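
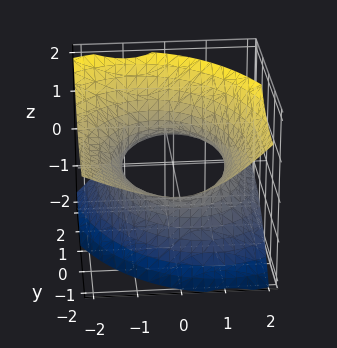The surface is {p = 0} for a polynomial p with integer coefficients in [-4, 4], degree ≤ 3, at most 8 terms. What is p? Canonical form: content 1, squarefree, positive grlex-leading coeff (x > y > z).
2*x^2 + 2*x*z + y^2 + 3*y*z - 3*z^2 - 3

deg p = 2.
Against the integer gridlines: it misses every integer gridline on the z-axis.
These observations pin down the coefficients.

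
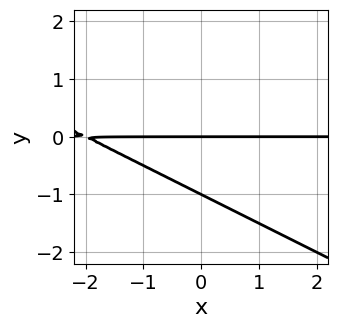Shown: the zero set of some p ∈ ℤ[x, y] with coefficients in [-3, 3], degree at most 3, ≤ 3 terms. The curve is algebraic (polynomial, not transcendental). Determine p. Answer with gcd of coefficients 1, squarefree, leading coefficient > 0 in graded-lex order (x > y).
(a) deg p = 2. The shape is more complex than any degree-1 curve.
(b) From the axis intercepts and sections: every point of the x-axis in the box is on the curve; among the integer gridlines, it crosses the y-axis at y ∈ {-1, 0}.
(c) Solving for integer coefficients yields p as stated.

x*y + 2*y^2 + 2*y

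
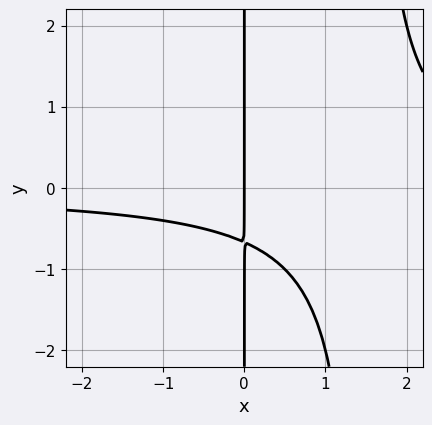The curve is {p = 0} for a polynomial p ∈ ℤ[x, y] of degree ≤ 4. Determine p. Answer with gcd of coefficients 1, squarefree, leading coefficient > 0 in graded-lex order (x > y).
deg p = 3. The shape is more complex than any degree-2 curve.
Checking where it meets the axes: one x-axis crossing is at x = 0; every point of the y-axis in the box is on the curve.
Assembling these constraints gives the stated polynomial.

2*x^2*y - 3*x*y - 2*x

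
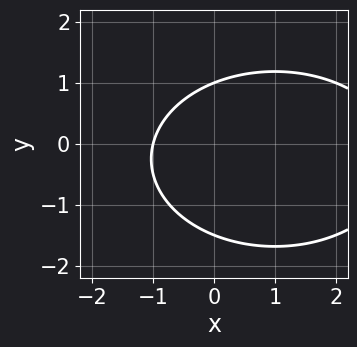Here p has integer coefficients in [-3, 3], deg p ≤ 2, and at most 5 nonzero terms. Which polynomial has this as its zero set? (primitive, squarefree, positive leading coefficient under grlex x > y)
x^2 + 2*y^2 - 2*x + y - 3

(a) deg p = 2.
(b) Against the integer gridlines: it meets the x-axis at x = -1 (among the integer gridlines); one y-axis crossing is at y = 1.
(c) Together with the visible shape, these determine p as stated.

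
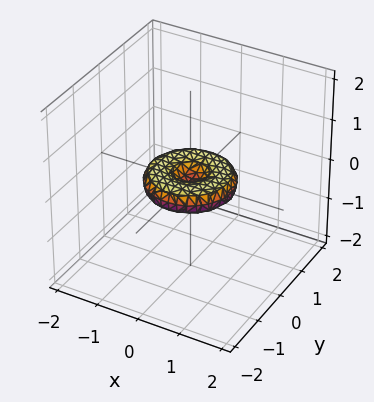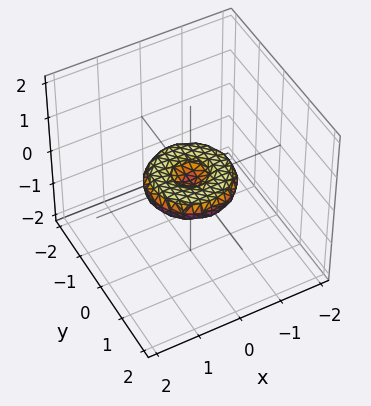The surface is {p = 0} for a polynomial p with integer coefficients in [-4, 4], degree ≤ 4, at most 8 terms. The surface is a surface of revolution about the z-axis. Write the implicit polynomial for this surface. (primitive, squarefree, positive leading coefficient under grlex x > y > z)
The degree is 4 — the shape is more complex than any degree-3 surface.
Symmetries: rotational symmetry about the z-axis ⇒ p depends on x, y only through x² + y².
Checking where it meets the axes: one z-axis crossing is at z = 0; a circular section at z = 0 has radius exactly 1.
Assembling these constraints gives the stated polynomial.

x^4 + 2*x^2*y^2 + y^4 - x^2 - y^2 + 3*z^2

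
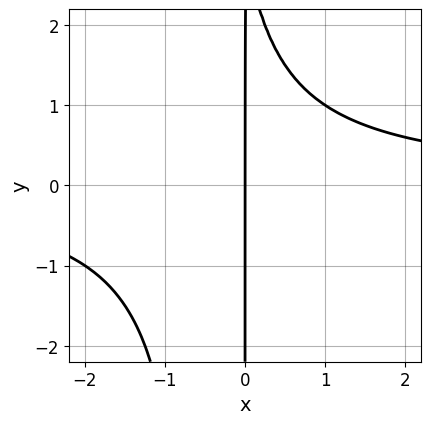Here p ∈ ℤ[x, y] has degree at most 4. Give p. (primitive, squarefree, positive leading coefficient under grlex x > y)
(a) Degree: a generic line meets the curve in up to 3 points, so deg p = 3.
(b) From the visible intercepts: the visible y-axis segment lies entirely on the curve; it crosses the x-axis at the gridline x = 0.
(c) Together with the visible shape, these determine p as stated.

2*x^2*y + x*y - 3*x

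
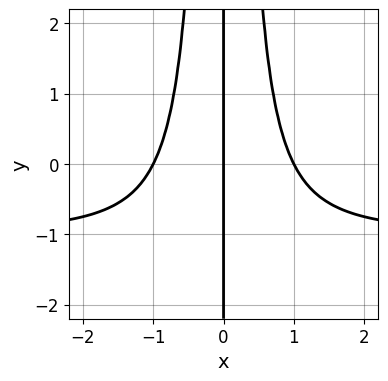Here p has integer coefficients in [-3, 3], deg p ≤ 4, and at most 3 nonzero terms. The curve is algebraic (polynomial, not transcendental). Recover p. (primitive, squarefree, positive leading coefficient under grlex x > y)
x^3*y + x^3 - x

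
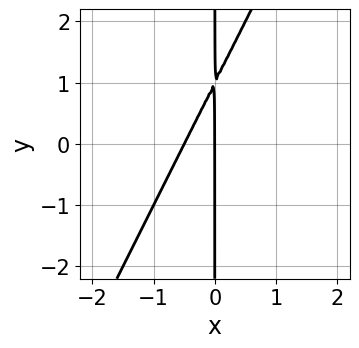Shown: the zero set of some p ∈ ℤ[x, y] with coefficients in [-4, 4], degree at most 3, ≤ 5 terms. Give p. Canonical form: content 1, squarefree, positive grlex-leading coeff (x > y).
2*x^2 - x*y + x

First, deg p = 2.
Then, checking where it meets the axes: one x-axis crossing is at x = 0; the visible y-axis segment lies entirely on the curve.
Finally, fitting integer coefficients to these (and the overall shape) gives p.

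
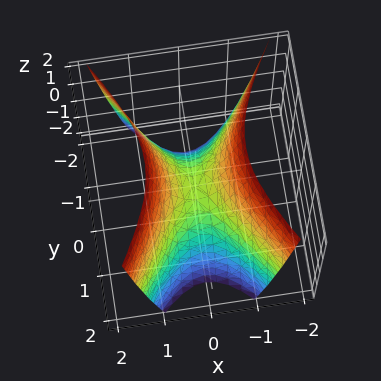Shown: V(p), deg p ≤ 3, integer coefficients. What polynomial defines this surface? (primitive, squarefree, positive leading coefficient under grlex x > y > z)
2*x^2 - y^2 - z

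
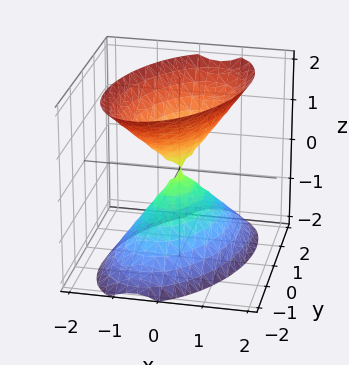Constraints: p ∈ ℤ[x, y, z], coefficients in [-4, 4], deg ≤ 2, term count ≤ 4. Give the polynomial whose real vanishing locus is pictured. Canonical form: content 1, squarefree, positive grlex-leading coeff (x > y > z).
First, there are 2 components. Treating them together as one polynomial.
Next, the degree is 2 — the shape is more complex than any degree-1 surface.
Next, reading off the gridlines: it meets the x-axis at x = 0 (among the integer gridlines); it crosses the z-axis at the gridline z = 0; one y-axis crossing is at y = 0.
Finally, solving for integer coefficients yields p as stated.

2*x^2 - x*y + y^2 - z^2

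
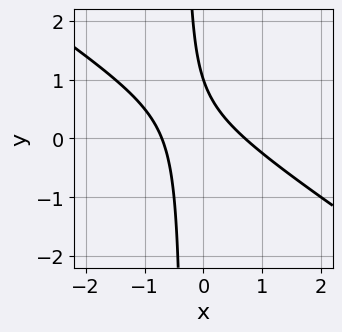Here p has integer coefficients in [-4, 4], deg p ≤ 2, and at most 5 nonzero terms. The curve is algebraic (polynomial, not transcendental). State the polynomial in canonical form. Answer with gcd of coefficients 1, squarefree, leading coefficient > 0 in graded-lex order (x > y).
The degree is 2 — no degree-1 curve has this shape.
From the axis intercepts and sections: it meets the y-axis at y = 1 (among the integer gridlines).
Together with the visible shape, these determine p as stated.

2*x^2 + 3*x*y + y - 1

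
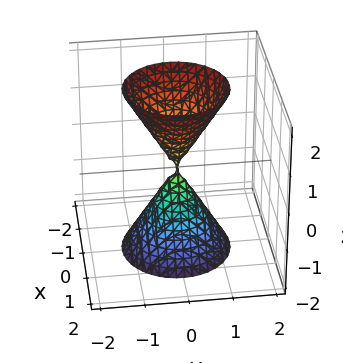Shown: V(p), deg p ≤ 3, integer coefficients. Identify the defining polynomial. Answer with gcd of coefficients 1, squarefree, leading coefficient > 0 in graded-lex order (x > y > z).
The picture has 2 separate pieces. They look like related sheets of one shape, so recover p as a whole.
The degree is 2 — a double cone through the origin; a quadric.
Symmetry: the surface is invariant under rotation about z: p = q(x² + y², z); the z ↦ −z reflection is a symmetry, so z appears only in even powers.
From the axis intercepts and sections: it meets the y-axis at y = 0 (among the integer gridlines); a circular section at z = -1 has radius between 0 and 1; it crosses the z-axis at the gridline z = 0.
Putting this together gives p.

3*x^2 + 3*y^2 - z^2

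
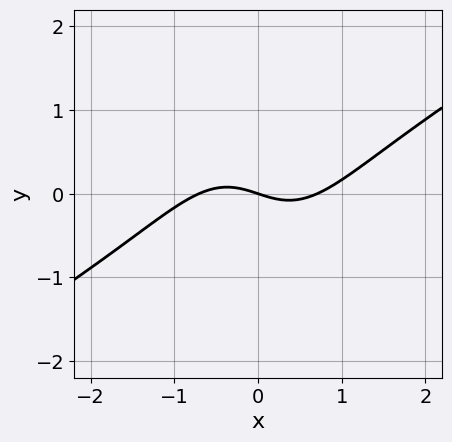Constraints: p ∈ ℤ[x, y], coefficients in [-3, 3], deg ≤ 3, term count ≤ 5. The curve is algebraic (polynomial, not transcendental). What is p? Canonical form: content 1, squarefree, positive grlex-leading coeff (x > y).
2*x^3 - 3*x^2*y - y^3 - x - 3*y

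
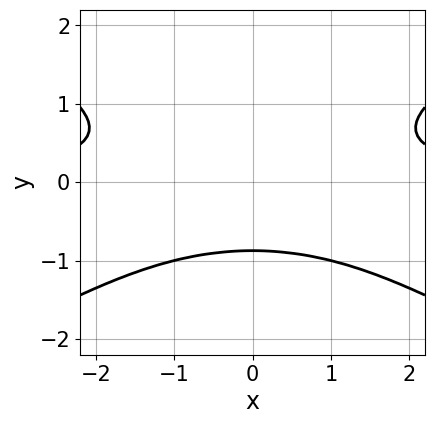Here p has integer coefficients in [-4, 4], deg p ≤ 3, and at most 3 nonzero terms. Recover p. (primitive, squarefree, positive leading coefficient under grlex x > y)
x^2*y - 3*y^3 - 2

First, deg p = 3.
Then, symmetries: the x ↦ −x reflection is a symmetry, so x appears only in even powers.
Next, from the axis intercepts and sections: it misses every integer gridline on the x-axis.
Finally, the integer polynomial consistent with all of this is the stated p.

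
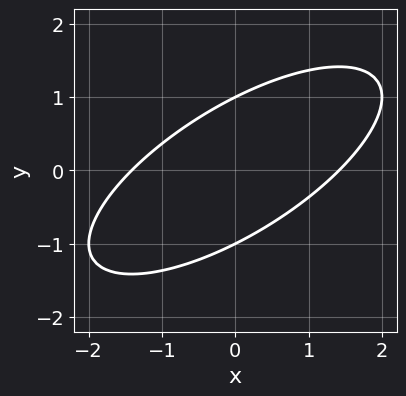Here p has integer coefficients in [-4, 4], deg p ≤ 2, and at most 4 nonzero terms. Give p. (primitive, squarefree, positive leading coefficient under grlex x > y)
1. The degree is 2 — a generic line meets the curve in up to 2 points.
2. Reading off the gridlines: the y-axis gridline crossings are at y ∈ {-1, 1}.
3. Together with the visible shape, these determine p as stated.

x^2 - 2*x*y + 2*y^2 - 2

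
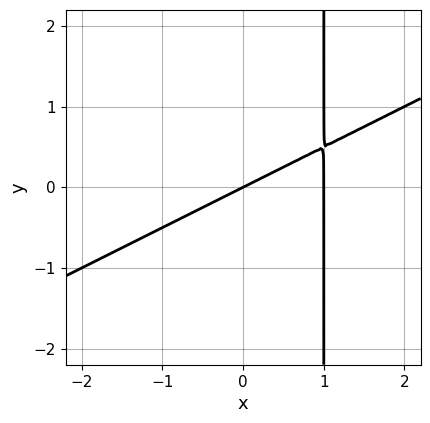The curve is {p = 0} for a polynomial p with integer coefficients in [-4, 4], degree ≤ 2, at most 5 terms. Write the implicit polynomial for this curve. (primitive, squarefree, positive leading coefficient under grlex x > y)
1. deg p = 2. A generic line meets the curve in up to 2 points.
2. From the axis intercepts and sections: among the integer gridlines, it crosses the x-axis at x ∈ {0, 1}; it crosses the y-axis at the gridline y = 0.
3. Together with the visible shape, these determine p as stated.

x^2 - 2*x*y - x + 2*y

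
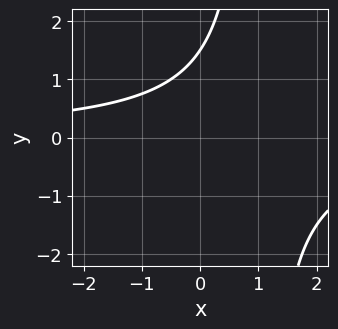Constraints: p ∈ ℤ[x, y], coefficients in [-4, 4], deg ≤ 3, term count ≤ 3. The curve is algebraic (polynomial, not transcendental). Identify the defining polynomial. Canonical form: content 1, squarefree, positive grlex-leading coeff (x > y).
2*x*y - 2*y + 3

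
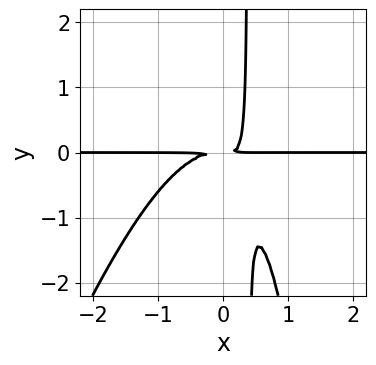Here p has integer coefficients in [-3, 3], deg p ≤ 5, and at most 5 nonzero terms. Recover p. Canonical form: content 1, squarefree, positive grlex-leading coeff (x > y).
3*x^3*y - x^2*y^2 + 3*x*y^2 - y^2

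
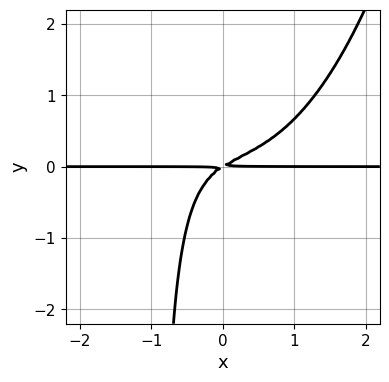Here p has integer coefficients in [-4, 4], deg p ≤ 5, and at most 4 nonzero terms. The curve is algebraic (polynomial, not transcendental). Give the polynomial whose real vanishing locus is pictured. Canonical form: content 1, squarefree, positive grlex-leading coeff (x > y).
deg p = 4. No degree-3 curve has this shape.
From the visible intercepts: every point of the x-axis in the box is on the curve.
The integer polynomial consistent with all of this is the stated p.

2*x^3*y - 3*x*y^2 + 2*x*y - 3*y^2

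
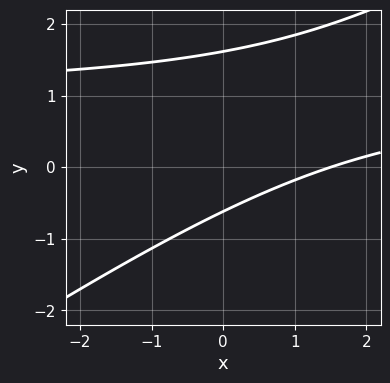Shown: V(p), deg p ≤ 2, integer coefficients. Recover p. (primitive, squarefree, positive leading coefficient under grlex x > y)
2*x*y - 3*y^2 - 2*x + 3*y + 3

First, deg p = 2. A generic line meets the curve in up to 2 points.
Finally, putting this together gives p.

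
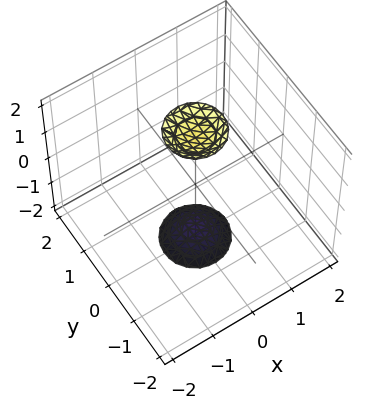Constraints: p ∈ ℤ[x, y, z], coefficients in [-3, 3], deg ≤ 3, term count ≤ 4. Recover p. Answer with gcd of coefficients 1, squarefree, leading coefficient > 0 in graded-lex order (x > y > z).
I count 2 distinct pieces. They look like related sheets of one shape, so recover p as a whole.
deg p = 2. No degree-1 surface has this shape.
Symmetries: the surface is invariant under rotation about z: p = q(x² + y², z).
Against the integer gridlines: no x-intercept at any integer in the box; it misses every integer gridline on the y-axis; a circular section at z = -2 has radius between 0 and 1.
These observations pin down the coefficients.

3*x^2 + 3*y^2 - z^2 + 3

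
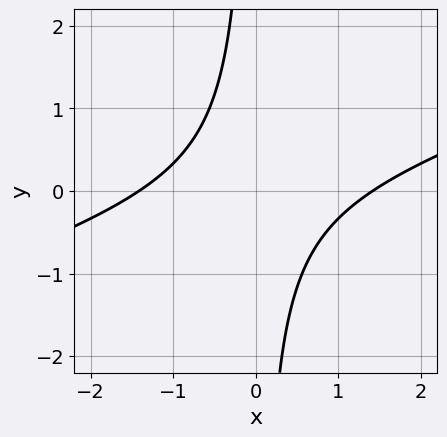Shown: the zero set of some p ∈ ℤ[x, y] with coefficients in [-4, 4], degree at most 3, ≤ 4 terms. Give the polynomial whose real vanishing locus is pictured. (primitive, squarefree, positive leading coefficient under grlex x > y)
x^2 - 3*x*y - 2

First, the degree is 2 — no degree-1 curve has this shape.
Next, checking where it meets the axes: the curve avoids every integer y-axis point in the box.
Finally, the integer polynomial consistent with all of this is the stated p.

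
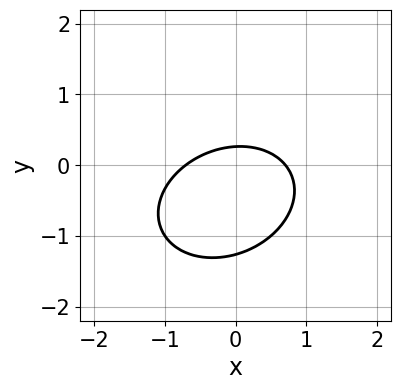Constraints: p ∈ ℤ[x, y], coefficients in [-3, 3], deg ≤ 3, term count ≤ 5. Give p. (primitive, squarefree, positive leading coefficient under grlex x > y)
2*x^2 - x*y + 3*y^2 + 3*y - 1

(a) deg p = 2.
(b) The integer polynomial consistent with all of this is the stated p.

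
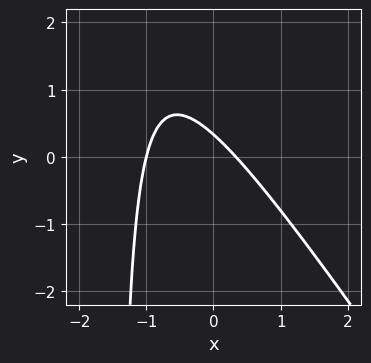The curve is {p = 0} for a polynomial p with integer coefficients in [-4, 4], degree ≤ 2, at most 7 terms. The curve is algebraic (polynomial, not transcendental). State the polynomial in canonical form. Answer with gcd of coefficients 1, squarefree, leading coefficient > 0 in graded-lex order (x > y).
3*x^2 + 2*x*y + 2*x + 3*y - 1

1. The degree is 2 — no degree-1 curve has this shape.
2. Against the integer gridlines: it meets the x-axis at x = -1 (among the integer gridlines).
3. Together with the visible shape, these determine p as stated.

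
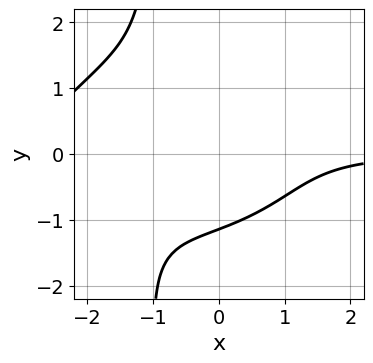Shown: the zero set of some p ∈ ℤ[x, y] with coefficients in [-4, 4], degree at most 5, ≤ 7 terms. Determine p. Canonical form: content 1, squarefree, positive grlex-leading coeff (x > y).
Degree: the shape is more complex than any degree-3 curve, so deg p = 4.
Reading off the gridlines: no x-intercept at any integer in the box.
Putting this together gives p.

x^3*y + 2*x*y^3 + 2*x^2*y + 2*y^3 + 3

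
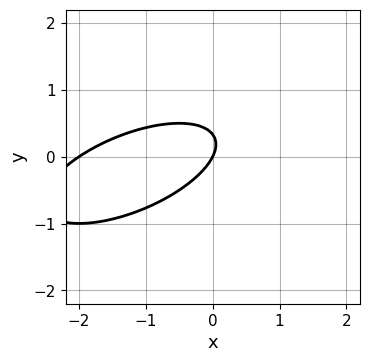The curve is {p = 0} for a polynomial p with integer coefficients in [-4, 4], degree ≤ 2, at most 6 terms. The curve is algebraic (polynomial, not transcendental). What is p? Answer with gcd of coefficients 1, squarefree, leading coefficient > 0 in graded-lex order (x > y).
1. The degree is 2 — the shape is more complex than any degree-1 curve.
2. Checking where it meets the axes: it meets the y-axis at y = 0 (among the integer gridlines); among the integer gridlines, it crosses the x-axis at x ∈ {-2, 0}.
3. These observations pin down the coefficients.

x^2 - 2*x*y + 3*y^2 + 2*x - y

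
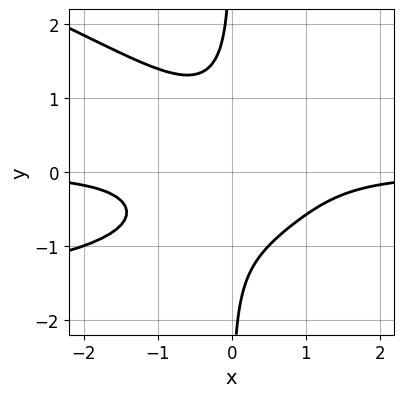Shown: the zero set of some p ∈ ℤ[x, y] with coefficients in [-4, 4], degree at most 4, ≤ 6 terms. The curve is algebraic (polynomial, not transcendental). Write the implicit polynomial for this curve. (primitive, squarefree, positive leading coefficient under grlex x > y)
(a) Degree: the shape is more complex than any degree-3 curve, so deg p = 4.
(b) From the visible intercepts: it misses every integer gridline on the x-axis; no y-intercept at any integer in the box.
(c) Assembling these constraints gives the stated polynomial.

x^2*y^2 + 3*x*y^3 + 3*x^2*y + 2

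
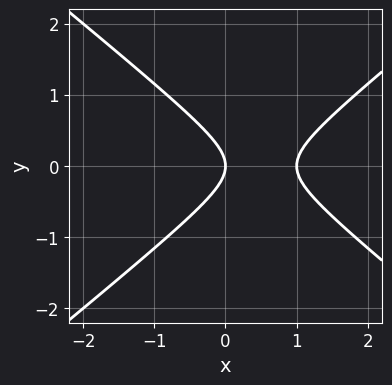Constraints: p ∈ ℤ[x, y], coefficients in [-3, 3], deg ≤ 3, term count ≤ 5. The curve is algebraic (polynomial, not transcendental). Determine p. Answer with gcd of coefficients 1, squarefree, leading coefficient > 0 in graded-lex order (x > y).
2*x^2 - 3*y^2 - 2*x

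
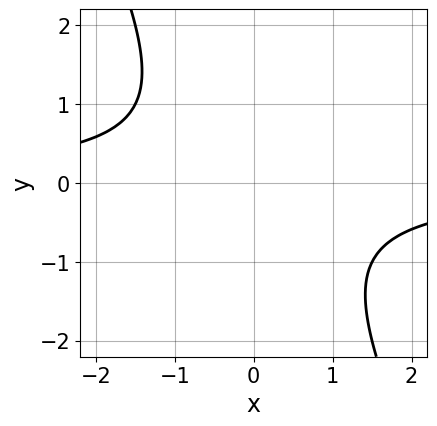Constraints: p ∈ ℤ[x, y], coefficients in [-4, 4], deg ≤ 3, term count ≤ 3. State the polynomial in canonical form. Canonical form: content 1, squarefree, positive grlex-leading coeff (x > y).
First, the degree is 2 — no degree-1 curve has this shape.
Then, reading off the gridlines: no x-intercept at any integer in the box; no y-intercept at any integer in the box.
Finally, these observations pin down the coefficients.

2*x*y + y^2 + 2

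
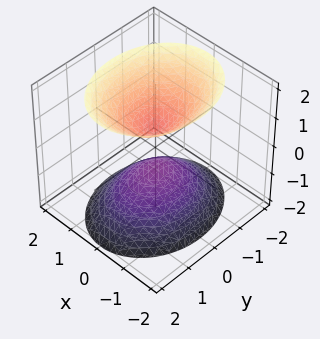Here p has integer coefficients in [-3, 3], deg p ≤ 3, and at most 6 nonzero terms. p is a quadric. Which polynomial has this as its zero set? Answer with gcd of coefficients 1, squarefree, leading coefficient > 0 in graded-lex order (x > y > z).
1. I count 2 distinct pieces. They look like related sheets of one shape, so recover p as a whole.
2. deg p = 2. Two separate bowl-shaped sheets opening away from each other; a quadric.
3. Symmetries: the y ↦ −y reflection is a symmetry, so y appears only in even powers; the x ↦ −x reflection is a symmetry, so x appears only in even powers; it's symmetric under z → −z, forcing even powers of z.
4. Reading off the gridlines: the surface avoids every integer y-axis point in the box; it misses every integer gridline on the x-axis.
5. Putting this together gives p.

3*x^2 + 2*y^2 - 2*z^2 + 1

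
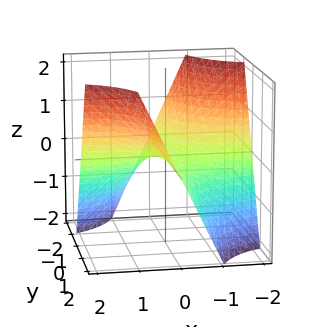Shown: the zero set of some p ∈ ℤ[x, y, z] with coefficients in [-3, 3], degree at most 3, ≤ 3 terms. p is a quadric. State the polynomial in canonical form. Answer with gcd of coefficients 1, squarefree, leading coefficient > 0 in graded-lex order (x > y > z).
First, the degree is 2 — a hyperbolic paraboloid; a quadric.
Then, checking where it meets the axes: one z-axis crossing is at z = 0; the visible y-axis segment lies entirely on the surface; every point of the x-axis in the box is on the surface.
Finally, assembling these constraints gives the stated polynomial.

x*y - z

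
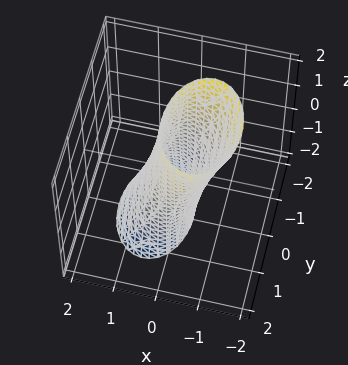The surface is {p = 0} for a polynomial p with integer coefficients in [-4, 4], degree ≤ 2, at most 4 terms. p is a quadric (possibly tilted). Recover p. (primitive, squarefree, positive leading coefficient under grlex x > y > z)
(a) Degree: a generic line meets the surface in up to 2 points, so deg p = 2.
(b) From the visible intercepts: among the integer gridlines, it crosses the y-axis at y ∈ {-1, 1}; no z-intercept at any integer in the box.
(c) Putting this together gives p.

2*x^2 + x*z + y^2 - 1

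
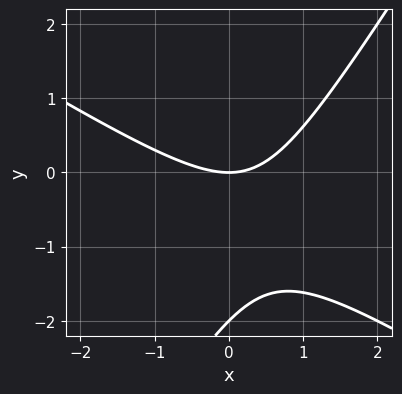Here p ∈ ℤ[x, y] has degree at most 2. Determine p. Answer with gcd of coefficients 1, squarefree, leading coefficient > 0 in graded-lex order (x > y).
First, degree: no degree-1 curve has this shape, so deg p = 2.
Then, checking where it meets the axes: among the integer gridlines, it crosses the y-axis at y ∈ {-2, 0}; it crosses the x-axis at the gridline x = 0.
Finally, fitting integer coefficients to these (and the overall shape) gives p.

x^2 + x*y - y^2 - 2*y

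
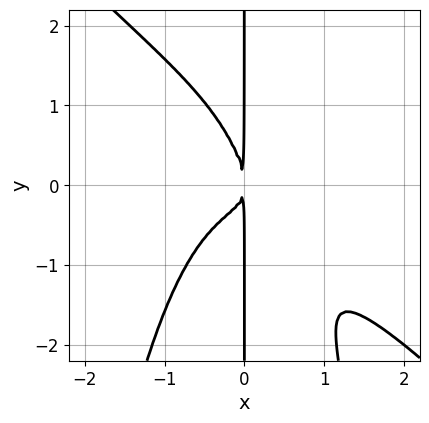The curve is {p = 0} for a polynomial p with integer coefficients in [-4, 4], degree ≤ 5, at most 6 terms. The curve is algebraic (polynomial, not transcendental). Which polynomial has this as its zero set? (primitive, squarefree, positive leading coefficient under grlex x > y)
First, degree: no degree-3 curve has this shape, so deg p = 4.
Then, reading off the gridlines: the visible y-axis segment lies entirely on the curve.
Finally, solving for integer coefficients yields p as stated.

3*x^4 + 3*x^3*y + 3*x^2*y + 2*x*y^2 + 2*x^2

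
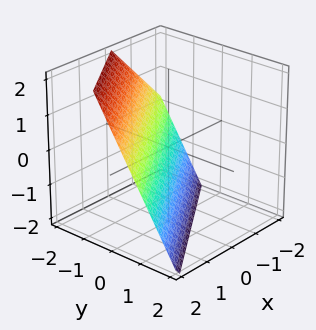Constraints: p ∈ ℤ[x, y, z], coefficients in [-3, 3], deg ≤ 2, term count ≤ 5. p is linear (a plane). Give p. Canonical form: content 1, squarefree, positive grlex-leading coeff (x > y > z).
2*x - 3*y - 2*z - 2

The degree is 1 — every cross-section is a straight line — this is a plane.
Reading off the gridlines: one x-axis crossing is at x = 1; one z-axis crossing is at z = -1.
Fitting integer coefficients to these (and the overall shape) gives p.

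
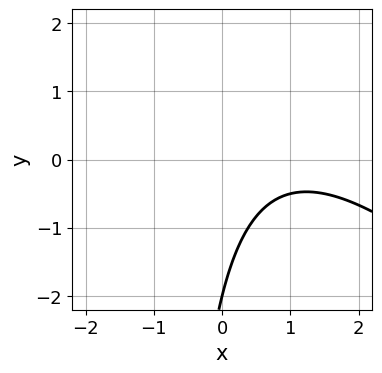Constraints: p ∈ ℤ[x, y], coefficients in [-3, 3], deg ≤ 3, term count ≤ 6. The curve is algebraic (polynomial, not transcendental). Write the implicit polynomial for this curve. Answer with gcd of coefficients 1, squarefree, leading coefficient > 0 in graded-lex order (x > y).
1. The degree is 2 — a generic line meets the curve in up to 2 points.
2. Against the integer gridlines: the curve avoids every integer x-axis point in the box; it meets the y-axis at y = -2 (among the integer gridlines).
3. Matching integer coefficients to the picture gives p.

x^2 + x*y - 2*x + y + 2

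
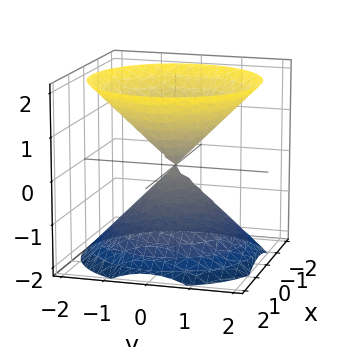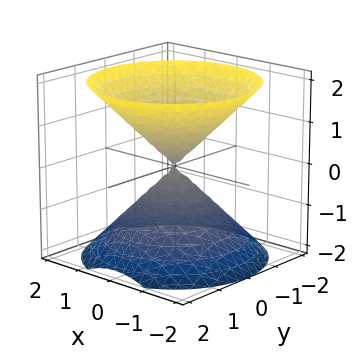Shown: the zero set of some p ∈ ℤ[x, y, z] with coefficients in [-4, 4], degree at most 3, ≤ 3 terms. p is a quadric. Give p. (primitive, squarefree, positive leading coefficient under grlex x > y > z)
x^2 + y^2 - z^2

(a) I count 2 distinct pieces. Treating them together as one polynomial.
(b) The degree is 2 — a double cone through the origin; a quadric.
(c) Symmetries: the z ↦ −z reflection is a symmetry, so z appears only in even powers; rotational symmetry about the z-axis ⇒ p depends on x, y only through x² + y².
(d) Against the integer gridlines: one y-axis crossing is at y = 0; it meets the z-axis at z = 0 (among the integer gridlines).
(e) Assembling these constraints gives the stated polynomial.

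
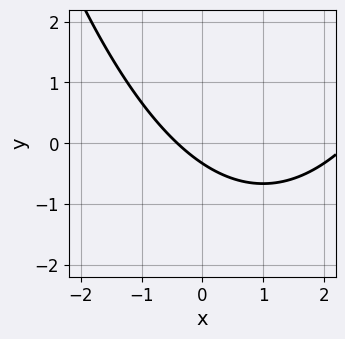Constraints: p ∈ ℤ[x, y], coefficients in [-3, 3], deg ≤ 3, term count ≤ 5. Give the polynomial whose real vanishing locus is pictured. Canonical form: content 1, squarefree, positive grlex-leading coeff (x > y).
x^2 - 2*x - 3*y - 1

First, deg p = 2.
Finally, solving for integer coefficients yields p as stated.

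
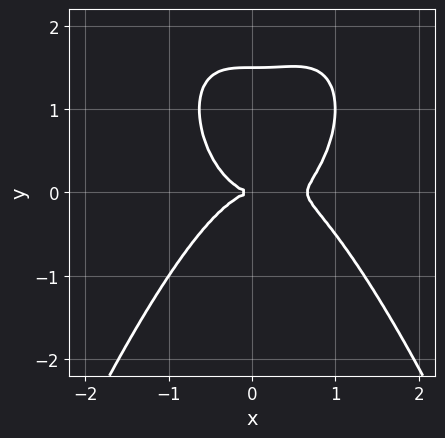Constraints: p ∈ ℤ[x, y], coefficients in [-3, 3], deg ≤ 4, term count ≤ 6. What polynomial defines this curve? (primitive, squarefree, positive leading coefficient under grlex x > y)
The degree is 4 — a generic line meets the curve in up to 4 points.
Observable constraints: one x-axis crossing is at x = 0; it crosses the y-axis at the gridline y = 0.
Solving for integer coefficients yields p as stated.

3*x^4 - 2*x^3 + 2*y^3 - 3*y^2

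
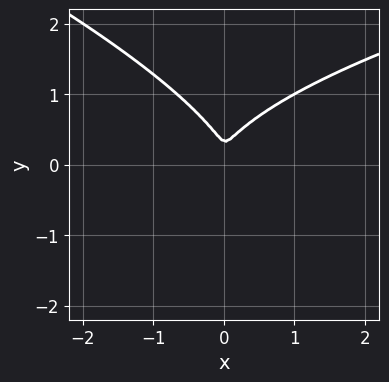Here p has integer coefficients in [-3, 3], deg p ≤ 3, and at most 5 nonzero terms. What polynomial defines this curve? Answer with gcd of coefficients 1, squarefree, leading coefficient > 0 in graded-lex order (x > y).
x*y^2 + 3*y^3 - 3*x^2 - y^2

1. Degree: the shape is more complex than any degree-2 curve, so deg p = 3.
2. The integer polynomial consistent with all of this is the stated p.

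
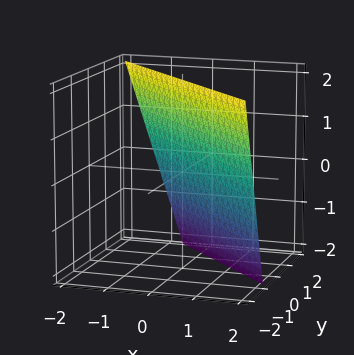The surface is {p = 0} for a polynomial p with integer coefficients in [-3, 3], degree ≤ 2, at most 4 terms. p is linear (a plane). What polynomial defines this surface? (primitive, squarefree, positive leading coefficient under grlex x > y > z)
3*x + 3*y + z - 2

Degree: every cross-section is a straight line — this is a plane, so deg p = 1.
From the axis intercepts and sections: it meets the z-axis at z = 2 (among the integer gridlines).
Putting this together gives p.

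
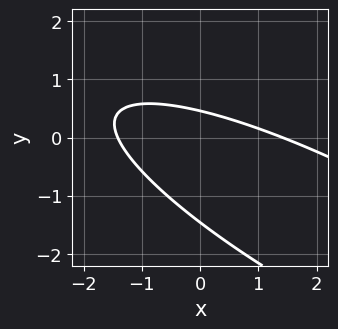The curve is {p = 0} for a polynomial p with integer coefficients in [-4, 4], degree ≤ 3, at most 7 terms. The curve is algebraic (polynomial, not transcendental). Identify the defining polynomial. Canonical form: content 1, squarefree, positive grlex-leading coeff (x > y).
The degree is 2 — a generic line meets the curve in up to 2 points.
Matching integer coefficients to the picture gives p.

x^2 + 3*x*y + 3*y^2 + 3*y - 2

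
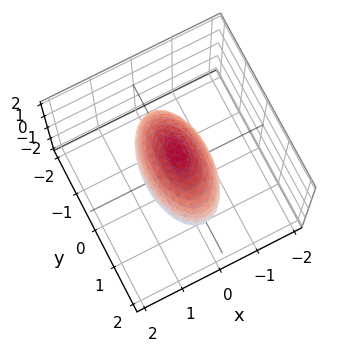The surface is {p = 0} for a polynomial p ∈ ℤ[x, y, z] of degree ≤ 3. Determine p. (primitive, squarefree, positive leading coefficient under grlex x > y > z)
3*x^2 + y^2 + z^2 - 2

Degree: a closed, bounded, convex surface; a quadric, so deg p = 2.
Symmetries: it's symmetric under x → −x, forcing even powers of x; it's symmetric under y → −y, forcing even powers of y; mirror symmetry z ↦ −z ⇒ only even powers of z.
These observations pin down the coefficients.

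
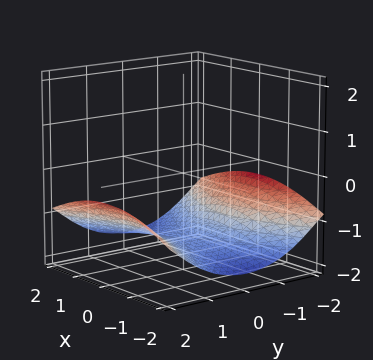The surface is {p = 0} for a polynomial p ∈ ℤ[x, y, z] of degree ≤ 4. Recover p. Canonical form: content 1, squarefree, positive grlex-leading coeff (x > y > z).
2*y^2*z + 3*z^3 + x^2 + 3*z^2 + 3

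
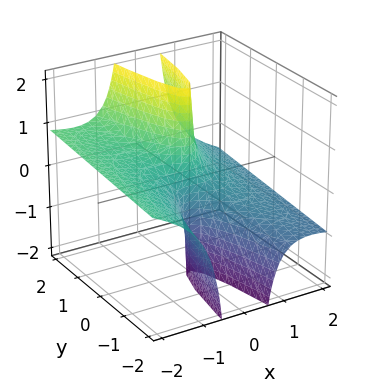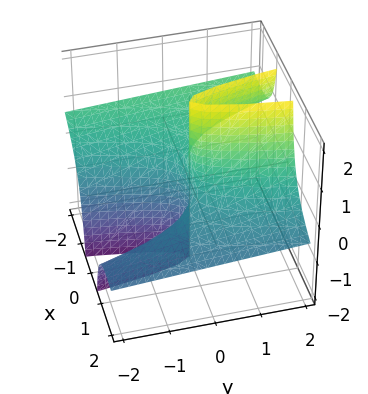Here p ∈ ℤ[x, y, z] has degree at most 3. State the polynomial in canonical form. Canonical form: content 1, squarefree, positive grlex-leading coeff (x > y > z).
x^3 + 3*x^2*z - y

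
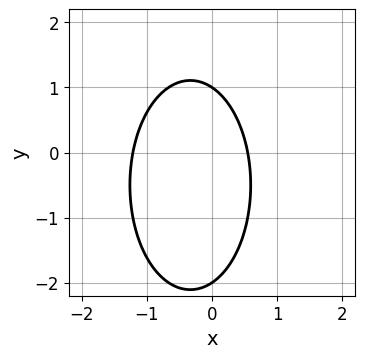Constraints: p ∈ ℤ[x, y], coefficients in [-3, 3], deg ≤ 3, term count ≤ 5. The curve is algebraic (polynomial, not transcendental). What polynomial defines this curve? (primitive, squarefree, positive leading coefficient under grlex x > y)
3*x^2 + y^2 + 2*x + y - 2

Degree: a generic line meets the curve in up to 2 points, so deg p = 2.
Observable constraints: the y-axis gridline crossings are at y ∈ {-2, 1}.
Matching integer coefficients to the picture gives p.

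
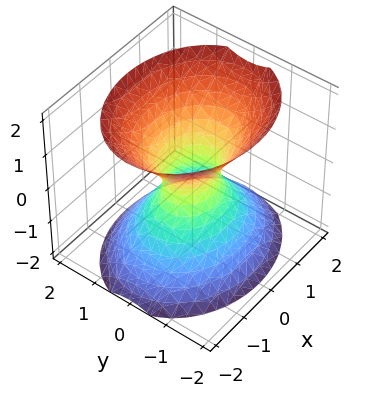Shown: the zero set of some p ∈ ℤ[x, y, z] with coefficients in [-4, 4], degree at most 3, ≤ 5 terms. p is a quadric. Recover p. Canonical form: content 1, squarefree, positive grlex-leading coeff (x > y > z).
2*x^2 + 3*y^2 - 2*z^2 - 1

deg p = 2.
Symmetries: it's symmetric under x → −x, forcing even powers of x; the z ↦ −z reflection is a symmetry, so z appears only in even powers; it's symmetric under y → −y, forcing even powers of y.
Observable constraints: no z-intercept at any integer in the box.
Solving for integer coefficients yields p as stated.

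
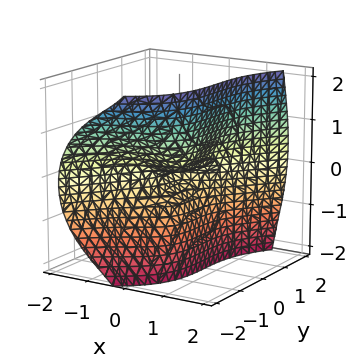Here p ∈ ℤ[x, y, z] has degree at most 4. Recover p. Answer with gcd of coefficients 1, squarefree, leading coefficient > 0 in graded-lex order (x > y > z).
2*x^3 + 2*x*z^2 - y^3 - 2*z^2 - z

First, deg p = 3.
Next, from the axis intercepts and sections: one x-axis crossing is at x = 0; one z-axis crossing is at z = 0; it crosses the y-axis at the gridline y = 0.
Finally, matching integer coefficients to the picture gives p.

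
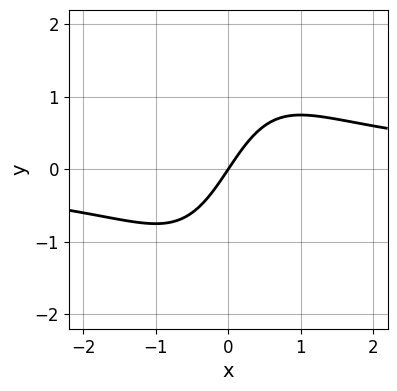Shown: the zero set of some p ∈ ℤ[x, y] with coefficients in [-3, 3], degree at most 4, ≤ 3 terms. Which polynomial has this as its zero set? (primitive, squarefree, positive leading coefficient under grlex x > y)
First, degree: the shape is more complex than any degree-2 curve, so deg p = 3.
Next, from the visible intercepts: it crosses the x-axis at the gridline x = 0; one y-axis crossing is at y = 0.
Finally, together with the visible shape, these determine p as stated.

2*x^2*y - 3*x + 2*y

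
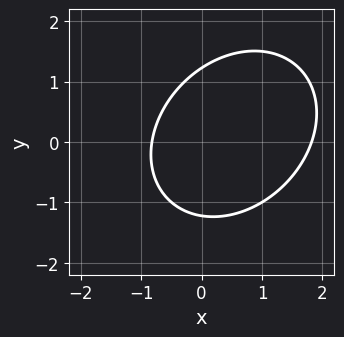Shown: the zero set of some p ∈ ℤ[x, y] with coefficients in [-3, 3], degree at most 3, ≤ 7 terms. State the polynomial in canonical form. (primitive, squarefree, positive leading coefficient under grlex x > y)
First, degree: the shape is more complex than any degree-1 curve, so deg p = 2.
Finally, the integer polynomial consistent with all of this is the stated p.

2*x^2 - x*y + 2*y^2 - 2*x - 3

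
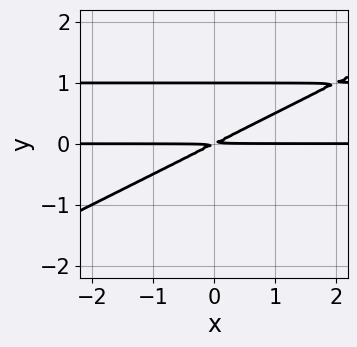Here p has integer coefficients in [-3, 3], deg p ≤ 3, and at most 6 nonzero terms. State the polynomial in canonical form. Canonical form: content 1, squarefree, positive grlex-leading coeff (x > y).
The degree is 3 — a generic line meets the curve in up to 3 points.
From the visible intercepts: one y-axis crossing is at y = 1; the visible x-axis segment lies entirely on the curve.
Putting this together gives p.

x*y^2 - 2*y^3 - x*y + 2*y^2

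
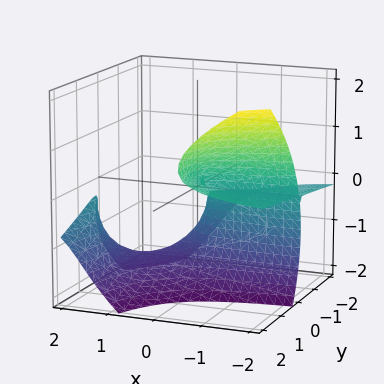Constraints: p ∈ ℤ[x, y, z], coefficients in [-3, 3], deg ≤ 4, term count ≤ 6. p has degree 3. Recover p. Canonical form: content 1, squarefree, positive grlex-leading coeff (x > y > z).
3*x*y*z + 2*z^3 + y^2 - 3*y*z + 3*z^2

(a) I count 2 distinct pieces.
(b) The degree is 3 — the shape is more complex than any degree-2 surface.
(c) From the axis intercepts and sections: every point of the x-axis in the box is on the surface.
(d) Fitting integer coefficients to these (and the overall shape) gives p.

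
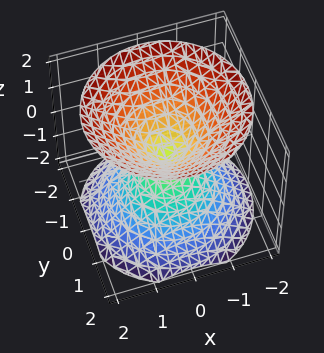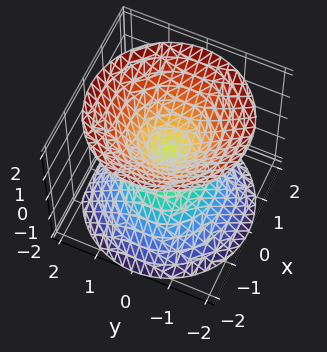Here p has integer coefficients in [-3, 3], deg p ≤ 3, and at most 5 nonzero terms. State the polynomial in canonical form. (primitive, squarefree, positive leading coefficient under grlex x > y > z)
x^2 + y^2 - z^2

1. The picture has 2 separate pieces.
2. The degree is 2 — a double cone through the origin; a quadric.
3. Symmetries: mirror symmetry z ↦ −z ⇒ only even powers of z; rotational symmetry about the z-axis ⇒ p depends on x, y only through x² + y².
4. From the visible intercepts: it crosses the z-axis at the gridline z = 0; it meets the y-axis at y = 0 (among the integer gridlines).
5. Solving for integer coefficients yields p as stated.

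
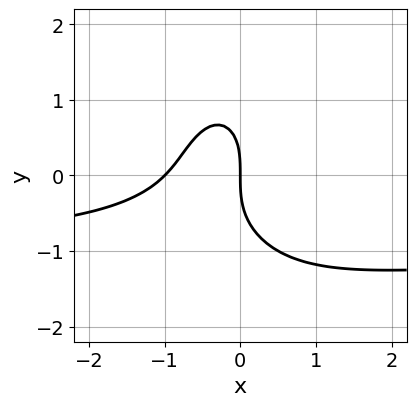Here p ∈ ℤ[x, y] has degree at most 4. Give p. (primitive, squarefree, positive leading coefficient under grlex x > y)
2*x^2*y + y^3 + 2*x^2 + 2*x

First, deg p = 3. A generic line meets the curve in up to 3 points.
Next, reading off the gridlines: it meets the y-axis at y = 0 (among the integer gridlines); the x-axis gridline crossings are at x ∈ {-1, 0}.
Finally, solving for integer coefficients yields p as stated.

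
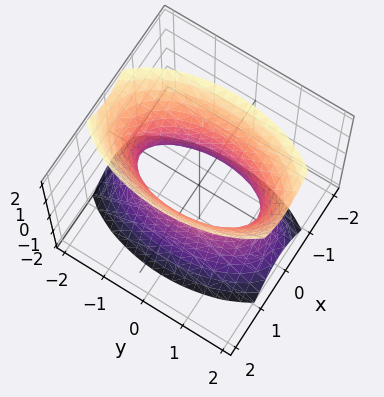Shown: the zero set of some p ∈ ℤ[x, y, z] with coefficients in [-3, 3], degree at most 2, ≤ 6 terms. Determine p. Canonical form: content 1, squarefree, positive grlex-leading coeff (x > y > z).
deg p = 2. One connected sheet with a waist; a quadric.
Symmetries: mirror symmetry z ↦ −z ⇒ only even powers of z; it's symmetric under x → −x, forcing even powers of x; it's symmetric under y → −y, forcing even powers of y.
Reading off the gridlines: the surface avoids every integer z-axis point in the box.
Fitting integer coefficients to these (and the overall shape) gives p.

3*x^2 + y^2 - z^2 - 2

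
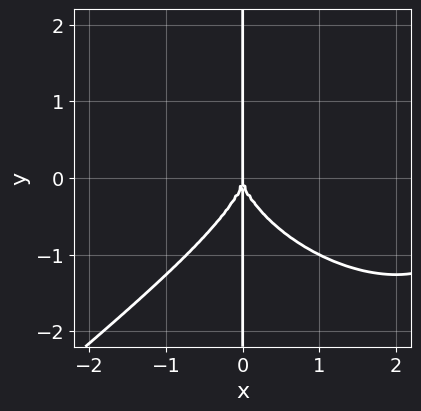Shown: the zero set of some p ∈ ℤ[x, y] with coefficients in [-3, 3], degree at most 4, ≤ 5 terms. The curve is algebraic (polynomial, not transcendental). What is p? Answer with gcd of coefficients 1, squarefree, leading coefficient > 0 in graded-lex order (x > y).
x^4 - 2*x*y^3 - 3*x^3

The degree is 4 — the shape is more complex than any degree-3 curve.
From the visible intercepts: the visible y-axis segment lies entirely on the curve; it meets the x-axis at x = 0 (among the integer gridlines).
Fitting integer coefficients to these (and the overall shape) gives p.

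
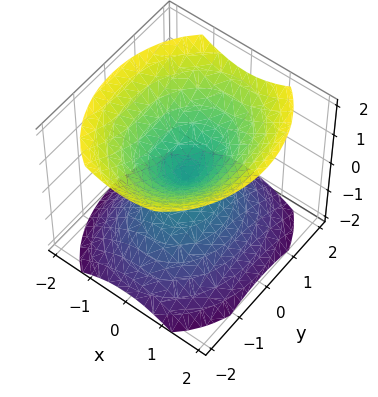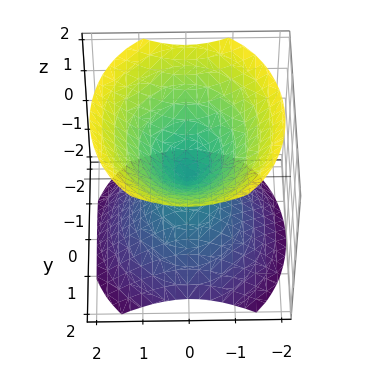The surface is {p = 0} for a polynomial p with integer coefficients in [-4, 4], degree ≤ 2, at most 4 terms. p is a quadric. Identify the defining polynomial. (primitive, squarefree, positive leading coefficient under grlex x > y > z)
3*x^2 + 2*y^2 - 3*z^2

(a) There are 2 components.
(b) The degree is 2 — two nappes meeting at a single point; a quadric.
(c) Symmetries: it's symmetric under z → −z, forcing even powers of z; mirror symmetry x ↦ −x ⇒ only even powers of x; it's symmetric under y → −y, forcing even powers of y.
(d) From the axis intercepts and sections: it meets the x-axis at x = 0 (among the integer gridlines); it crosses the y-axis at the gridline y = 0; it meets the z-axis at z = 0 (among the integer gridlines).
(e) Solving for integer coefficients yields p as stated.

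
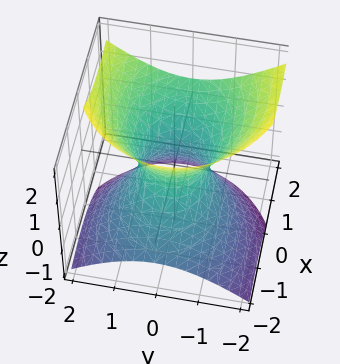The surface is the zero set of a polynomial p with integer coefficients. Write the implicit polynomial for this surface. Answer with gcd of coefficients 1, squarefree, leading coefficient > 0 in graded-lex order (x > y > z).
2*x^2 - 3*x*z + 3*y^2 - 3*z^2 - 2

(a) Degree: a generic line meets the surface in up to 2 points, so deg p = 2.
(b) From the axis intercepts and sections: the x-axis gridline crossings are at x ∈ {-1, 1}; it misses every integer gridline on the z-axis.
(c) Together with the visible shape, these determine p as stated.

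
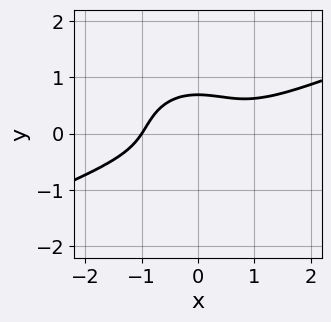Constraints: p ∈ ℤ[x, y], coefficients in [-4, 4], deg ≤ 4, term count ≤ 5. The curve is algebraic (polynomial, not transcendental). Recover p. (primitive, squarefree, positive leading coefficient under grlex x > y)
x^3 - 2*x^2*y - 3*y^3 + 1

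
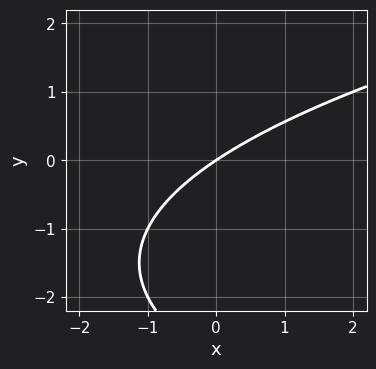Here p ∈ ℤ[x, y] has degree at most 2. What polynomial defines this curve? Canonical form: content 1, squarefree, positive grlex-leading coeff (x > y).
y^2 - 2*x + 3*y

First, deg p = 2. No degree-1 curve has this shape.
Next, from the visible intercepts: it meets the x-axis at x = 0 (among the integer gridlines); one y-axis crossing is at y = 0.
Finally, together with the visible shape, these determine p as stated.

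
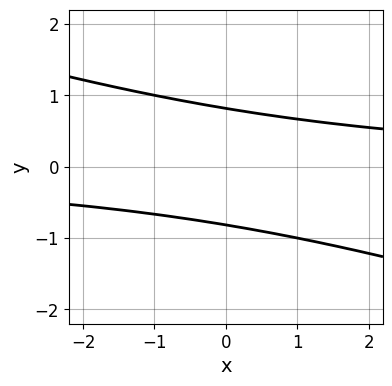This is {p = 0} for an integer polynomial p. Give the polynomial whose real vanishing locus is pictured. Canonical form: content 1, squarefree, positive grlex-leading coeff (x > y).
x*y + 3*y^2 - 2

The degree is 2 — a generic line meets the curve in up to 2 points.
Checking where it meets the axes: no x-intercept at any integer in the box.
The integer polynomial consistent with all of this is the stated p.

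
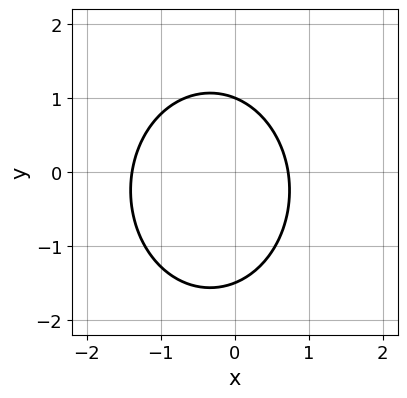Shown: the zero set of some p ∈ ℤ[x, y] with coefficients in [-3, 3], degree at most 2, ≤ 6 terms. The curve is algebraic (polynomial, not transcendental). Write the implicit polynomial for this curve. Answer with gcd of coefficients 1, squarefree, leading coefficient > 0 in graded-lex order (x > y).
First, deg p = 2. A generic line meets the curve in up to 2 points.
Next, from the visible intercepts: one y-axis crossing is at y = 1.
Finally, putting this together gives p.

3*x^2 + 2*y^2 + 2*x + y - 3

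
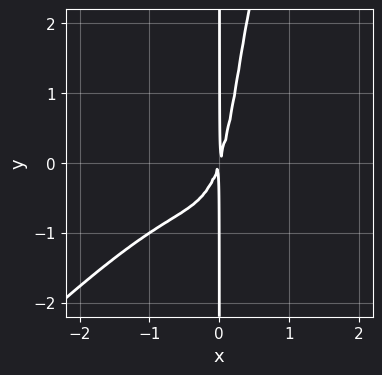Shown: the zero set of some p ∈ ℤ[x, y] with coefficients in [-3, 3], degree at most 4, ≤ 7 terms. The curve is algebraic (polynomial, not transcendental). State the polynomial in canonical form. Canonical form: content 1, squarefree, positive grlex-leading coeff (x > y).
3*x^4 - 3*x^3*y + 2*x^2*y + 3*x^2 - x*y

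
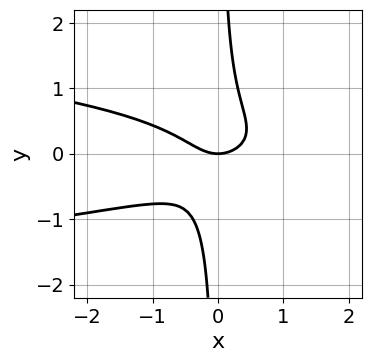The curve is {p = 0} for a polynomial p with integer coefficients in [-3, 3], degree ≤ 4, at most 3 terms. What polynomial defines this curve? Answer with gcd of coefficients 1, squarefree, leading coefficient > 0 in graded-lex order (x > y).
The degree is 3 — a generic line meets the curve in up to 3 points.
From the visible intercepts: it crosses the y-axis at the gridline y = 0; it meets the x-axis at x = 0 (among the integer gridlines).
Putting this together gives p.

3*x*y^2 + x^2 - y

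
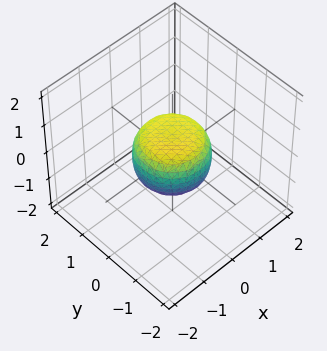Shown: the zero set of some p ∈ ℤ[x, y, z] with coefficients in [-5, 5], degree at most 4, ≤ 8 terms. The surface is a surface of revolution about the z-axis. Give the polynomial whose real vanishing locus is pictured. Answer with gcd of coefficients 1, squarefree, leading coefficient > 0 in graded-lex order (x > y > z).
1. Degree: no degree-3 surface has this shape, so deg p = 4.
2. Symmetry: the z-axis is an axis of rotation, so x and y enter only as x² + y².
3. From the visible intercepts: among the integer gridlines, it crosses the y-axis at y ∈ {-1, 1}; among the integer gridlines, it crosses the x-axis at x ∈ {-1, 1}; a circular section at z = 0 has radius exactly 1.
4. The integer polynomial consistent with all of this is the stated p.

2*x^4 + 4*x^2*y^2 + 2*y^4 - x^2 - y^2 + 2*z^2 - 1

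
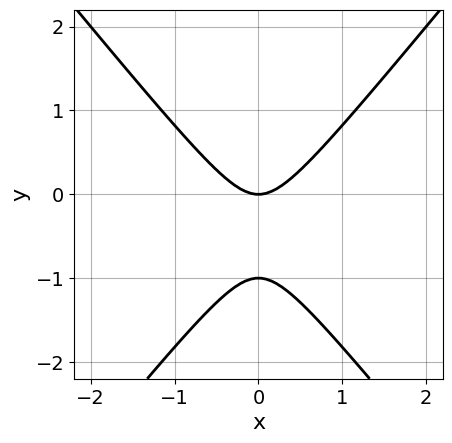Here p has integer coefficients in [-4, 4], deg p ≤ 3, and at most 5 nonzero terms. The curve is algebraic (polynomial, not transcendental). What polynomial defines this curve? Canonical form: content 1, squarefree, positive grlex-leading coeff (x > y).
3*x^2 - 2*y^2 - 2*y

1. Degree: the shape is more complex than any degree-1 curve, so deg p = 2.
2. Symmetries: the x ↦ −x reflection is a symmetry, so x appears only in even powers.
3. Against the integer gridlines: among the integer gridlines, it crosses the y-axis at y ∈ {-1, 0}; one x-axis crossing is at x = 0.
4. Matching integer coefficients to the picture gives p.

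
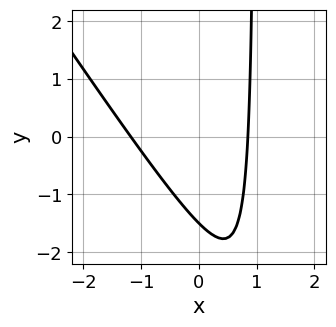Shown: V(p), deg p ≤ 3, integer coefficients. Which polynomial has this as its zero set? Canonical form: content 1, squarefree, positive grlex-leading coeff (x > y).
3*x^2 + 2*x*y + x - 2*y - 3

First, deg p = 2. No degree-1 curve has this shape.
Finally, the integer polynomial consistent with all of this is the stated p.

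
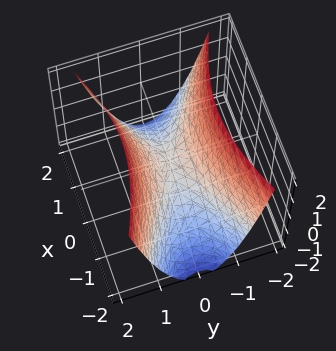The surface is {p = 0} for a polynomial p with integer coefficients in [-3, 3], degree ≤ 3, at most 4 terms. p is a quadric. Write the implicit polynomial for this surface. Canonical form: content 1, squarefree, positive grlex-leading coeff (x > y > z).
First, deg p = 2. A hyperbolic paraboloid; a quadric.
Then, symmetries: mirror symmetry y ↦ −y ⇒ only even powers of y; mirror symmetry x ↦ −x ⇒ only even powers of x.
Next, checking where it meets the axes: one z-axis crossing is at z = 0; it crosses the y-axis at the gridline y = 0; one x-axis crossing is at x = 0.
Finally, the integer polynomial consistent with all of this is the stated p.

x^2 - 3*y^2 + 2*z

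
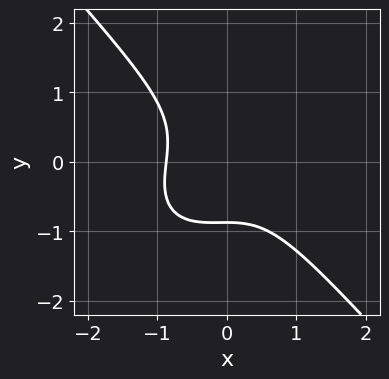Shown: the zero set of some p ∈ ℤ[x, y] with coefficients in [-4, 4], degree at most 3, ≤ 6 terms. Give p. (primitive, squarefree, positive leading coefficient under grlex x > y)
3*x^3 - x^2*y + 3*y^3 + 2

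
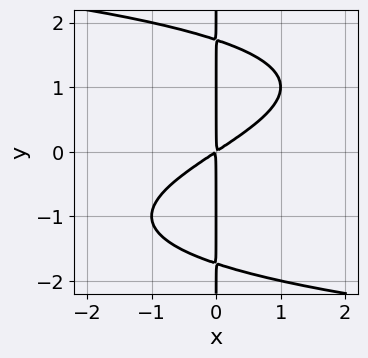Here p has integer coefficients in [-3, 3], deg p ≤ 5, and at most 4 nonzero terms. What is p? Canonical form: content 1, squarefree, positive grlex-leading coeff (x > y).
x*y^3 + 2*x^2 - 3*x*y

1. Degree: no degree-3 curve has this shape, so deg p = 4.
2. From the axis intercepts and sections: every point of the y-axis in the box is on the curve.
3. Assembling these constraints gives the stated polynomial.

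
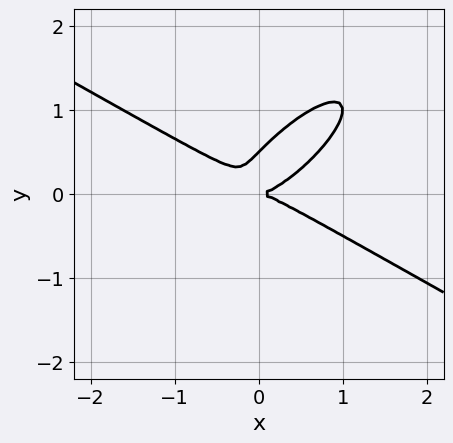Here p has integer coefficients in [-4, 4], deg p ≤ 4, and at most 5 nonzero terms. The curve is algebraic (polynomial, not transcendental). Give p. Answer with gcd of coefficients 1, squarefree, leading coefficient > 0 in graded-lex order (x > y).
x^3 - 2*x*y^2 + 2*y^3 - y^2

1. The degree is 3 — a generic line meets the curve in up to 3 points.
2. From the visible intercepts: it meets the y-axis at y = 0 (among the integer gridlines); it meets the x-axis at x = 0 (among the integer gridlines).
3. The integer polynomial consistent with all of this is the stated p.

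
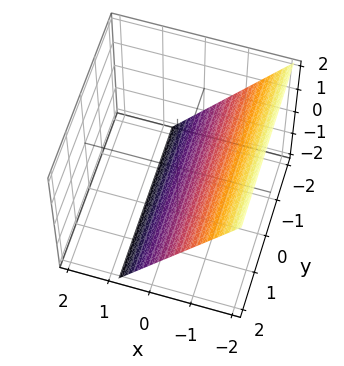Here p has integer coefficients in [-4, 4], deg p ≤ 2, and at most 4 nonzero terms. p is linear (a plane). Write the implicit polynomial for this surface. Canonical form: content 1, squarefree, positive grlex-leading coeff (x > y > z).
1. The degree is 1 — the surface is flat (a plane).
2. From the axis intercepts and sections: it misses every integer gridline on the y-axis; it meets the z-axis at z = -1 (among the integer gridlines).
3. The integer polynomial consistent with all of this is the stated p.

3*x + 2*z + 2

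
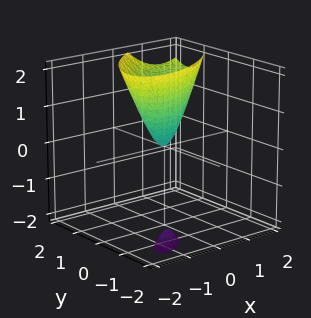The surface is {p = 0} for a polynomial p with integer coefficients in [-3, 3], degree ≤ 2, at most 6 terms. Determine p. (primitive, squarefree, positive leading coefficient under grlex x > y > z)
1. I count 2 distinct pieces.
2. The degree is 2 — the shape is more complex than any degree-1 surface.
3. Reading off the gridlines: one x-axis crossing is at x = 0; it crosses the z-axis at the gridline z = 0; it crosses the y-axis at the gridline y = 0.
4. Matching integer coefficients to the picture gives p.

2*x^2 - 3*x*y + 3*y^2 - 2*y*z - z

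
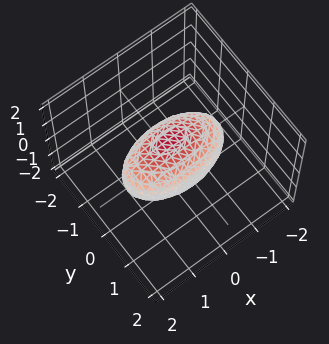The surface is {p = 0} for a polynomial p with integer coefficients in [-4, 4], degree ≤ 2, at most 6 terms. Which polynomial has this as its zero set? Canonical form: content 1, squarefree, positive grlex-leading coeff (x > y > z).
x^2 + 3*y^2 + y*z + 3*z^2 - 2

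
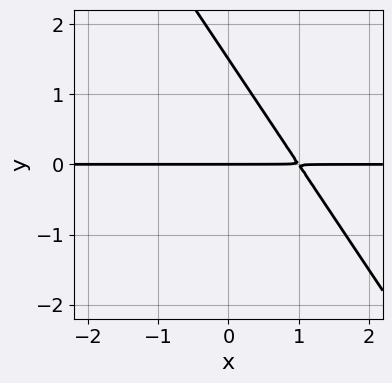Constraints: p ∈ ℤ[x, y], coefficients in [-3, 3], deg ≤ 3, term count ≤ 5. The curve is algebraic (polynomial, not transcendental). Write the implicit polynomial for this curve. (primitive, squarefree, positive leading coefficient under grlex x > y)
3*x*y + 2*y^2 - 3*y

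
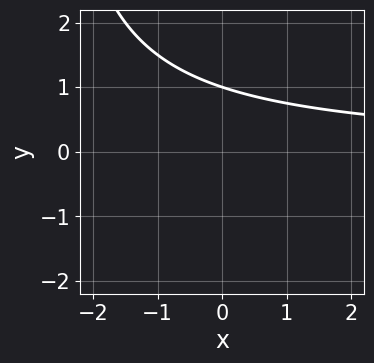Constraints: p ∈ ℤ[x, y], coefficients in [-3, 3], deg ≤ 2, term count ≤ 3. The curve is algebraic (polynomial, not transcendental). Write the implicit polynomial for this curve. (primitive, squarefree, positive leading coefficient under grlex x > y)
(a) Degree: a generic line meets the curve in up to 2 points, so deg p = 2.
(b) Observable constraints: the curve avoids every integer x-axis point in the box; one y-axis crossing is at y = 1.
(c) Solving for integer coefficients yields p as stated.

x*y + 3*y - 3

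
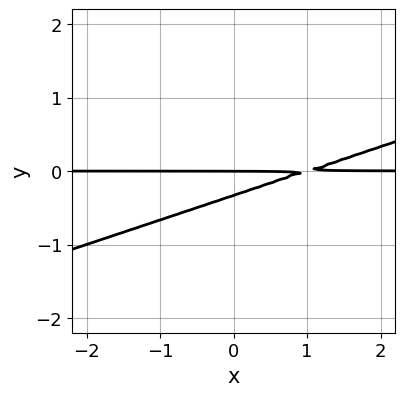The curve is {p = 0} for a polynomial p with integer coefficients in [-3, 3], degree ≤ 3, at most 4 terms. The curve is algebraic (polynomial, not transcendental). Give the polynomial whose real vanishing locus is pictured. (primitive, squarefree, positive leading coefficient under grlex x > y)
Degree: the shape is more complex than any degree-1 curve, so deg p = 2.
Checking where it meets the axes: the visible x-axis segment lies entirely on the curve; it crosses the y-axis at the gridline y = 0.
These observations pin down the coefficients.

x*y - 3*y^2 - y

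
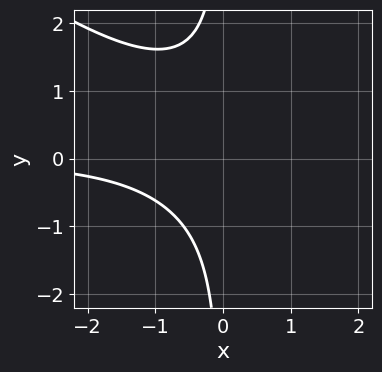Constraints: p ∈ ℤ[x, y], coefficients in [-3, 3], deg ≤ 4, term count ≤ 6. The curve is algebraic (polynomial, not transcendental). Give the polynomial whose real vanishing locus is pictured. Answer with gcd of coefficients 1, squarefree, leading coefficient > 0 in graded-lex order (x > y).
Degree: no degree-2 curve has this shape, so deg p = 3.
From the visible intercepts: no x-intercept at any integer in the box; no y-intercept at any integer in the box.
Assembling these constraints gives the stated polynomial.

2*x^2*y + 3*x*y^2 - x*y + 3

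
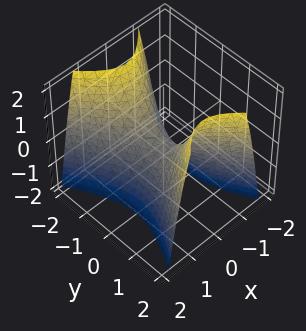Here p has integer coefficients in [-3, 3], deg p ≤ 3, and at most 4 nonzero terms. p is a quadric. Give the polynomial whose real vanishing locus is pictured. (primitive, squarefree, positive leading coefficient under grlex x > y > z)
2*x^2 - y^2 + z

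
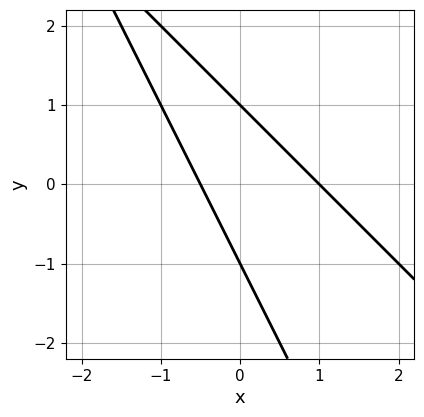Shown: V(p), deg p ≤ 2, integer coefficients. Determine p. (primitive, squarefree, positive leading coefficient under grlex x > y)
First, the degree is 2 — the shape is more complex than any degree-1 curve.
Then, checking where it meets the axes: the y-axis gridline crossings are at y ∈ {-1, 1}; it meets the x-axis at x = 1 (among the integer gridlines).
Finally, fitting integer coefficients to these (and the overall shape) gives p.

2*x^2 + 3*x*y + y^2 - x - 1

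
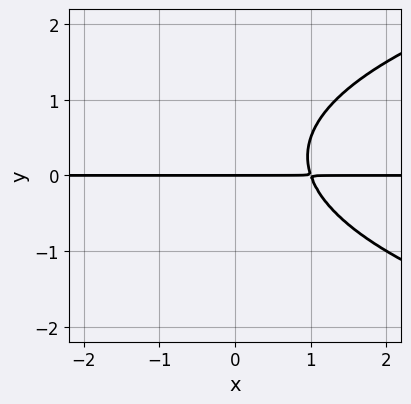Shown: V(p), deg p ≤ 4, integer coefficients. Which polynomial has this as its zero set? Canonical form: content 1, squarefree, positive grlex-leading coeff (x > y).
2*y^3 - 3*x*y - y^2 + 3*y

The degree is 3 — no degree-2 curve has this shape.
Checking where it meets the axes: the visible x-axis segment lies entirely on the curve; it crosses the y-axis at the gridline y = 0.
These observations pin down the coefficients.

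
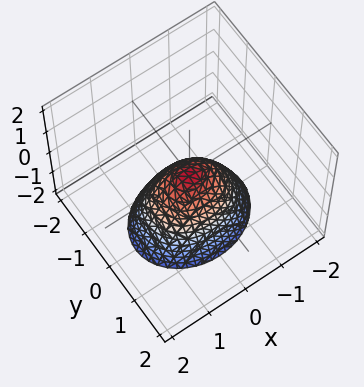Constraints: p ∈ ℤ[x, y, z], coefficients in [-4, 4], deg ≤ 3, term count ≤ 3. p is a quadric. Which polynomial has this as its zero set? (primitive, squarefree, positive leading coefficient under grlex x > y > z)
First, the degree is 2 — a paraboloid; a quadric.
Then, symmetries: the y ↦ −y reflection is a symmetry, so y appears only in even powers; it's symmetric under x → −x, forcing even powers of x.
Next, reading off the gridlines: one y-axis crossing is at y = 0; one x-axis crossing is at x = 0; it meets the z-axis at z = 0 (among the integer gridlines).
Finally, these observations pin down the coefficients.

2*x^2 + 3*y^2 + 2*z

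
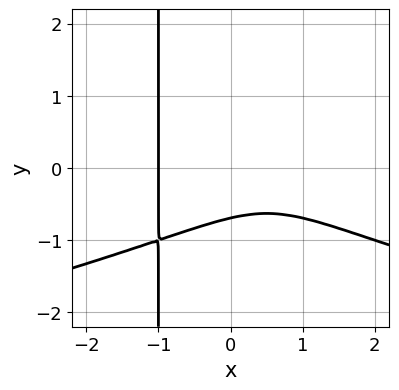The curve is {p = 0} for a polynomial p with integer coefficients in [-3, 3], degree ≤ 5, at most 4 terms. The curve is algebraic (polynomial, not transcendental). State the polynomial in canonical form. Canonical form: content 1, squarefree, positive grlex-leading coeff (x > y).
Degree: the shape is more complex than any degree-3 curve, so deg p = 4.
Checking where it meets the axes: it meets the x-axis at x = -1 (among the integer gridlines).
Matching integer coefficients to the picture gives p.

3*x*y^3 + x^3 + 3*y^3 + 1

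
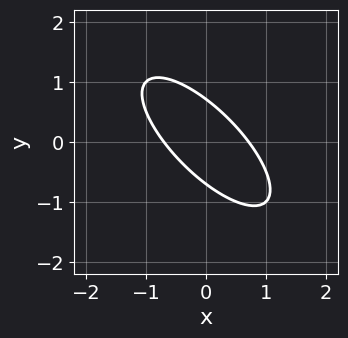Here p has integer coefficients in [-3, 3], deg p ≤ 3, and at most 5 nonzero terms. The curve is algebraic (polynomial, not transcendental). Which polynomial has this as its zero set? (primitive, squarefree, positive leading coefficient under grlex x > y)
2*x^2 + 3*x*y + 2*y^2 - 1

First, the degree is 2 — no degree-1 curve has this shape.
Finally, matching integer coefficients to the picture gives p.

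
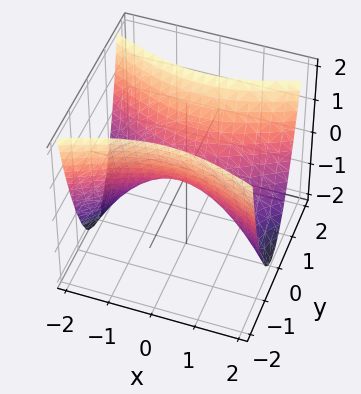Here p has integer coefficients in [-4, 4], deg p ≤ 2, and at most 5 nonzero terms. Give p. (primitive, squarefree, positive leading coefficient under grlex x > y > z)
x^2 - 3*y^2 + 2*z

1. The degree is 2 — a saddle surface; a quadric.
2. Symmetries: it's symmetric under y → −y, forcing even powers of y; mirror symmetry x ↦ −x ⇒ only even powers of x.
3. Against the integer gridlines: one x-axis crossing is at x = 0; it meets the y-axis at y = 0 (among the integer gridlines); one z-axis crossing is at z = 0.
4. Fitting integer coefficients to these (and the overall shape) gives p.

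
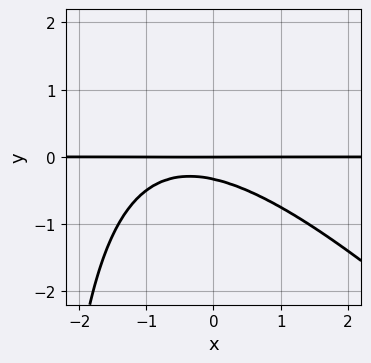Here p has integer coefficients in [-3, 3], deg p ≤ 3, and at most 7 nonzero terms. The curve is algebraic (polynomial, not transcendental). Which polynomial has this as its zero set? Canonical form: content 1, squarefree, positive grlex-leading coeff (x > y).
The degree is 3 — no degree-2 curve has this shape.
Checking where it meets the axes: it meets the y-axis at y = 0 (among the integer gridlines); the visible x-axis segment lies entirely on the curve.
Solving for integer coefficients yields p as stated.

x^2*y + x*y^2 + x*y + 3*y^2 + y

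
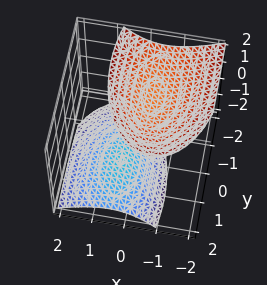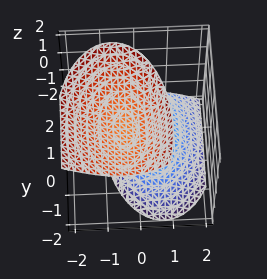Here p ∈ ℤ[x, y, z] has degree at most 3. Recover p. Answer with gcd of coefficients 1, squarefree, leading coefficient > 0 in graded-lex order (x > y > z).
3*x^2 + 2*x*z + y^2 + y*z - 2*z^2 + 3

1. There are 2 components.
2. The degree is 2 — a generic line meets the surface in up to 2 points.
3. Against the integer gridlines: no x-intercept at any integer in the box; no y-intercept at any integer in the box.
4. Solving for integer coefficients yields p as stated.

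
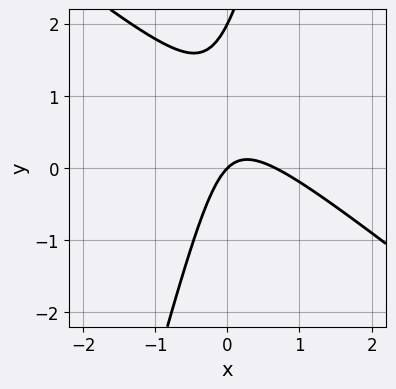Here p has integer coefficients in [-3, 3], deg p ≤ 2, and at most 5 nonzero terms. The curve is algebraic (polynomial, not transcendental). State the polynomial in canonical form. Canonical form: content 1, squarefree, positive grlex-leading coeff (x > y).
3*x^2 + 3*x*y - y^2 - 2*x + 2*y

First, degree: no degree-1 curve has this shape, so deg p = 2.
Next, reading off the gridlines: it meets the x-axis at x = 0 (among the integer gridlines); the y-axis gridline crossings are at y ∈ {0, 2}.
Finally, solving for integer coefficients yields p as stated.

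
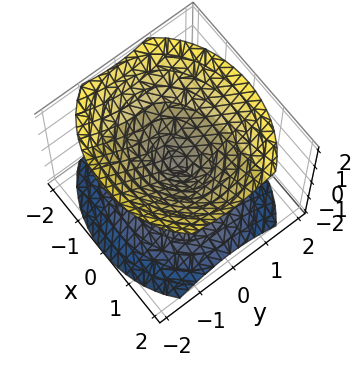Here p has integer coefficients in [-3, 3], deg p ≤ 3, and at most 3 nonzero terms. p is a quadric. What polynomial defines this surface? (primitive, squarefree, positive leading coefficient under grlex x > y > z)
First, the picture has 2 separate pieces. They look like related sheets of one shape, so recover p as a whole.
Next, the degree is 2 — two nappes meeting at a single point; a quadric.
Then, symmetries: it's symmetric under z → −z, forcing even powers of z; it's symmetric under y → −y, forcing even powers of y; mirror symmetry x ↦ −x ⇒ only even powers of x.
Next, reading off the gridlines: one z-axis crossing is at z = 0; it meets the x-axis at x = 0 (among the integer gridlines); it meets the y-axis at y = 0 (among the integer gridlines).
Finally, solving for integer coefficients yields p as stated.

2*x^2 + 3*y^2 - 3*z^2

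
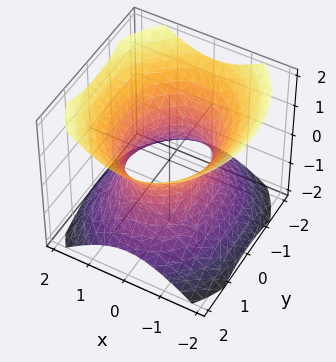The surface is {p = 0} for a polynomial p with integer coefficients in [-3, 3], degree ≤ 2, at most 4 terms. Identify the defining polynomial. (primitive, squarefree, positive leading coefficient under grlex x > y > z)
3*x^2 + 2*y^2 - 3*z^2 - 3

1. deg p = 2.
2. Symmetries: the x ↦ −x reflection is a symmetry, so x appears only in even powers; it's symmetric under z → −z, forcing even powers of z; it's symmetric under y → −y, forcing even powers of y.
3. From the visible intercepts: no z-intercept at any integer in the box; among the integer gridlines, it crosses the x-axis at x ∈ {-1, 1}.
4. Matching integer coefficients to the picture gives p.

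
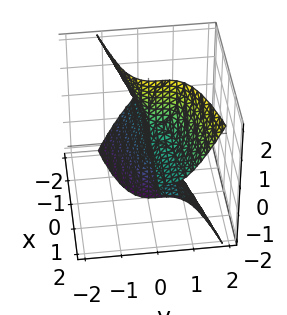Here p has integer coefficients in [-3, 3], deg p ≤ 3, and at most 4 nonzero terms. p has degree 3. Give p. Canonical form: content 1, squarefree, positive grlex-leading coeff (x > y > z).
x*z^2 - 3*y^3 + 3*y^2 - y

1. Degree: a generic line meets the surface in up to 3 points, so deg p = 3.
2. From the visible intercepts: every point of the z-axis in the box is on the surface; one y-axis crossing is at y = 0.
3. Solving for integer coefficients yields p as stated.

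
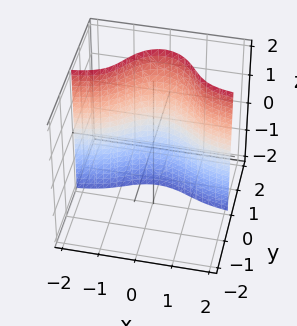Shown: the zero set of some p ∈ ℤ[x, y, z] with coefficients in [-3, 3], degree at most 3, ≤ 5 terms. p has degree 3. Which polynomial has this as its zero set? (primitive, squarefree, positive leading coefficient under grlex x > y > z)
First, the degree is 3 — no degree-2 surface has this shape.
Then, from the axis intercepts and sections: the surface avoids every integer x-axis point in the box; one y-axis crossing is at y = 1; no z-intercept at any integer in the box.
Finally, assembling these constraints gives the stated polynomial.

3*x^2*y + 2*y^3 - y^2*z - 2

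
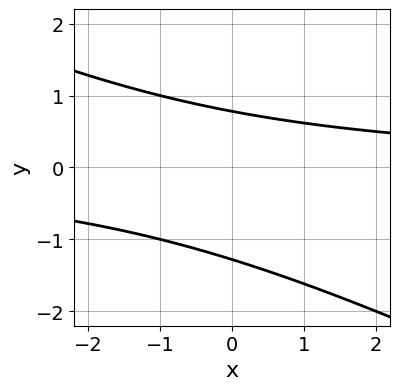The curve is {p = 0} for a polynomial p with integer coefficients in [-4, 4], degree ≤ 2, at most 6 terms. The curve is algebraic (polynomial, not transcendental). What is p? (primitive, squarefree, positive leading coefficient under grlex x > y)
x*y + 2*y^2 + y - 2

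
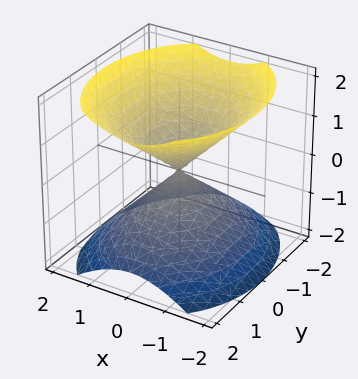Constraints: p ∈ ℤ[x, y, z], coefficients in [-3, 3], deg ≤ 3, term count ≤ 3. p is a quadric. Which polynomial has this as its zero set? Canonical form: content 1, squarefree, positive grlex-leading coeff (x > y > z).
3*x^2 + 2*y^2 - 3*z^2

First, I count 2 distinct pieces. They look like related sheets of one shape, so recover p as a whole.
Next, the degree is 2 — a double cone through the origin; a quadric.
Next, symmetries: it's symmetric under y → −y, forcing even powers of y; it's symmetric under x → −x, forcing even powers of x; the z ↦ −z reflection is a symmetry, so z appears only in even powers.
Next, from the visible intercepts: it meets the x-axis at x = 0 (among the integer gridlines); it meets the y-axis at y = 0 (among the integer gridlines).
Finally, these observations pin down the coefficients.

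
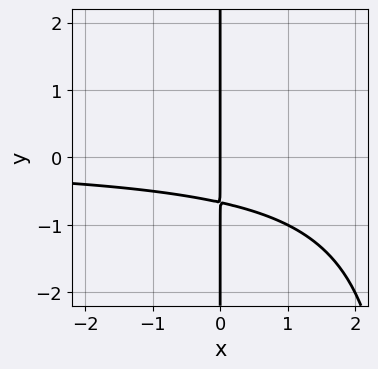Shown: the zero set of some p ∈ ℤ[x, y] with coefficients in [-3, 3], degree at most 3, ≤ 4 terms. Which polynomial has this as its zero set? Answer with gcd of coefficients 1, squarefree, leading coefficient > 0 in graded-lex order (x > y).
x^2*y - 3*x*y - 2*x

1. deg p = 3. No degree-2 curve has this shape.
2. From the visible intercepts: the visible y-axis segment lies entirely on the curve; one x-axis crossing is at x = 0.
3. Matching integer coefficients to the picture gives p.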